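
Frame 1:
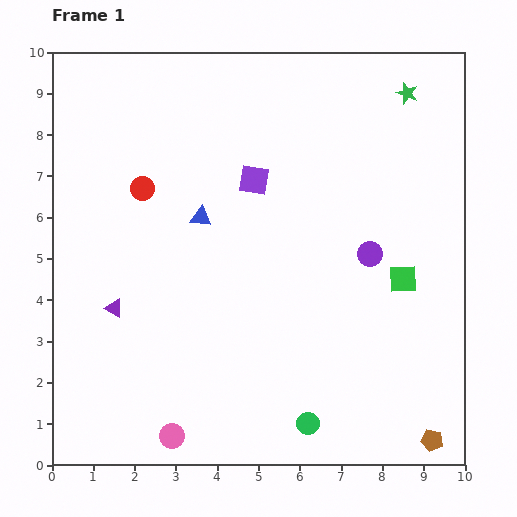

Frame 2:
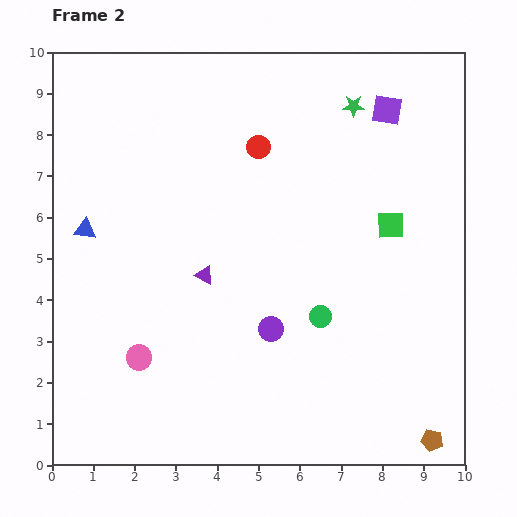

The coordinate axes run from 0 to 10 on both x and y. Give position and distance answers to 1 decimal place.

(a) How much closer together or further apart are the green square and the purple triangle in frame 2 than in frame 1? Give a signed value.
-2.3

Distance in frame 1: 7.0. Distance in frame 2: 4.7.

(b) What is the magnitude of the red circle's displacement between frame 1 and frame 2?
3.0

The red circle moved from (2.2, 6.7) to (5.0, 7.7), a distance of √(2.8² + 1.0²) ≈ 3.0.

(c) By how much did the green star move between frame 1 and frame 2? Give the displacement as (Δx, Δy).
(-1.3, -0.3)

The green star was at (8.6, 9.0) in frame 1 and (7.3, 8.7) in frame 2.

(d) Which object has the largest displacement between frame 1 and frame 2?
the purple square

(moved 3.6; next 3.0)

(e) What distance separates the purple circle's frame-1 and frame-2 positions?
3.0

The purple circle moved from (7.7, 5.1) to (5.3, 3.3), a distance of √(2.4² + 1.8²) ≈ 3.0.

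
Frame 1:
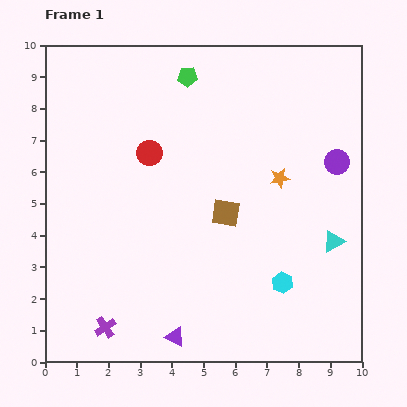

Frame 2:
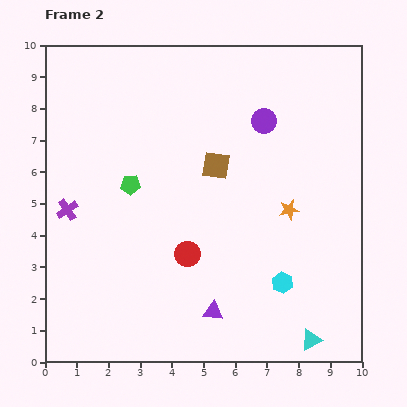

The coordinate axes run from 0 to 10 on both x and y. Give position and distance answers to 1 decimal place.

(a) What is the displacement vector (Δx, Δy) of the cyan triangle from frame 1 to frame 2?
(-0.7, -3.1)

The cyan triangle was at (9.1, 3.8) in frame 1 and (8.4, 0.7) in frame 2.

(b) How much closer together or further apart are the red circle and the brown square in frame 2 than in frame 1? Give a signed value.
-0.2

Distance in frame 1: 3.1. Distance in frame 2: 2.9.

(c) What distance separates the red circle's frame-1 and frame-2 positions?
3.4

The red circle moved from (3.3, 6.6) to (4.5, 3.4), a distance of √(1.2² + 3.2²) ≈ 3.4.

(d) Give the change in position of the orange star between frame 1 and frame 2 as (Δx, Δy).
(0.3, -1.0)

The orange star was at (7.4, 5.8) in frame 1 and (7.7, 4.8) in frame 2.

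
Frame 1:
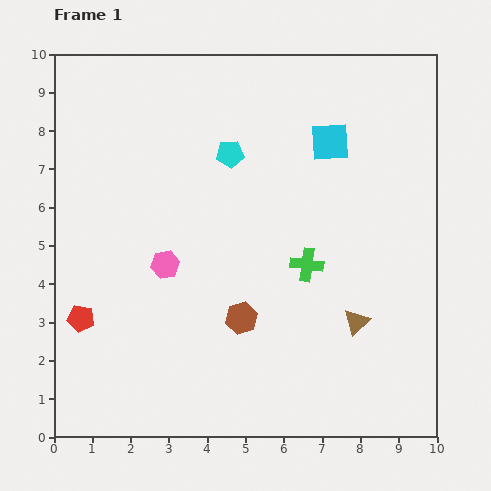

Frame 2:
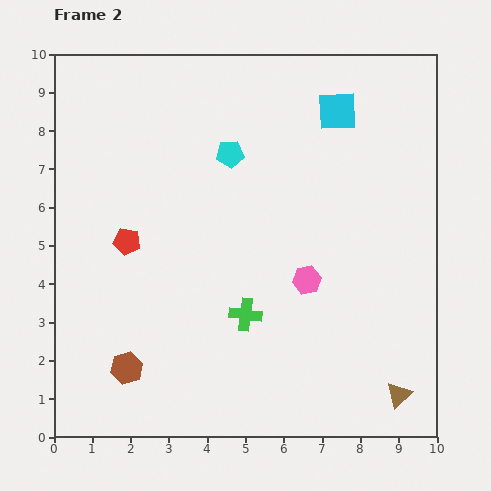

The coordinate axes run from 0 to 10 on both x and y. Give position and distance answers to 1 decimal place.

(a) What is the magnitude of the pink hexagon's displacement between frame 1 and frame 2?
3.7

The pink hexagon moved from (2.9, 4.5) to (6.6, 4.1), a distance of √(3.7² + 0.4²) ≈ 3.7.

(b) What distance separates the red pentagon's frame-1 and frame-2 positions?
2.3

The red pentagon moved from (0.7, 3.1) to (1.9, 5.1), a distance of √(1.2² + 2.0²) ≈ 2.3.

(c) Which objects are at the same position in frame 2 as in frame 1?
the cyan pentagon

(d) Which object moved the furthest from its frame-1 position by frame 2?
the pink hexagon

(moved 3.7; next 3.3)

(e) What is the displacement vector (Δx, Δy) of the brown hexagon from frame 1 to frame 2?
(-3.0, -1.3)

The brown hexagon was at (4.9, 3.1) in frame 1 and (1.9, 1.8) in frame 2.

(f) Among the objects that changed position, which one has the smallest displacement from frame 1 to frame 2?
the cyan square

(moved 0.8)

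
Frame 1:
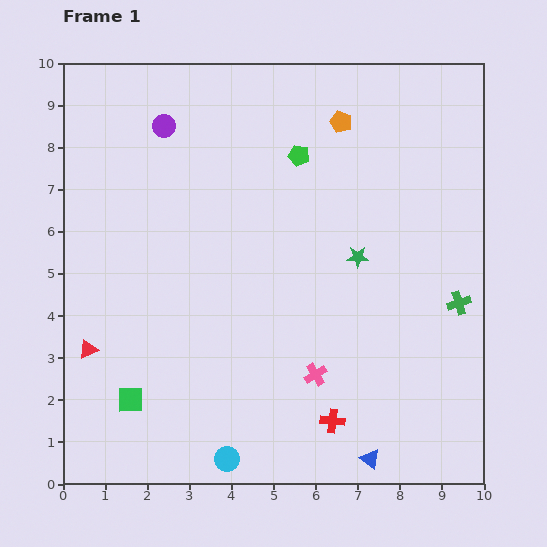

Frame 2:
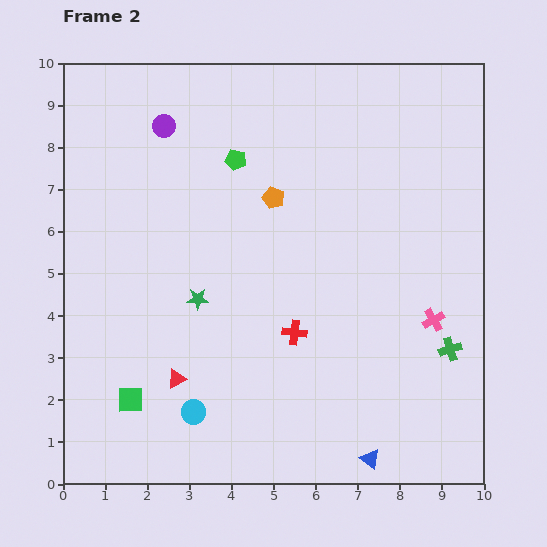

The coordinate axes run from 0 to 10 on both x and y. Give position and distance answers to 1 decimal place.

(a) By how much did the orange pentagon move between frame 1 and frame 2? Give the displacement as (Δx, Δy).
(-1.6, -1.8)

The orange pentagon was at (6.6, 8.6) in frame 1 and (5.0, 6.8) in frame 2.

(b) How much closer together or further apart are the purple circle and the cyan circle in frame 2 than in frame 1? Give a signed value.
-1.2

Distance in frame 1: 8.0. Distance in frame 2: 6.8.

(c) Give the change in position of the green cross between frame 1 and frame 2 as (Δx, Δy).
(-0.2, -1.1)

The green cross was at (9.4, 4.3) in frame 1 and (9.2, 3.2) in frame 2.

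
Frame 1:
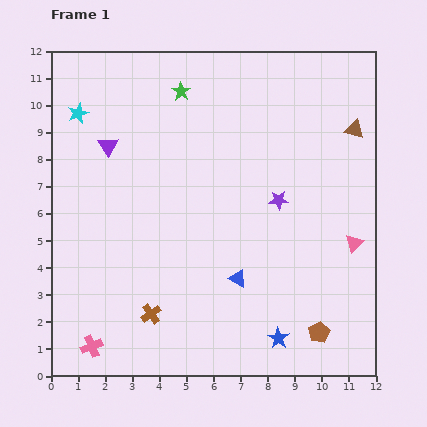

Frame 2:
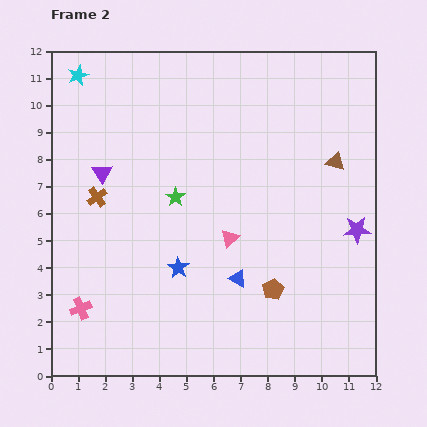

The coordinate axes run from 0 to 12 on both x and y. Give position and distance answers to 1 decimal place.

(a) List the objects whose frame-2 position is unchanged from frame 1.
the blue triangle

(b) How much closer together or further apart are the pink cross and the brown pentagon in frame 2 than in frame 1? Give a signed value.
-1.3

Distance in frame 1: 8.4. Distance in frame 2: 7.1.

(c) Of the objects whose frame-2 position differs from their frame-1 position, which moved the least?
the purple triangle

(moved 1.0)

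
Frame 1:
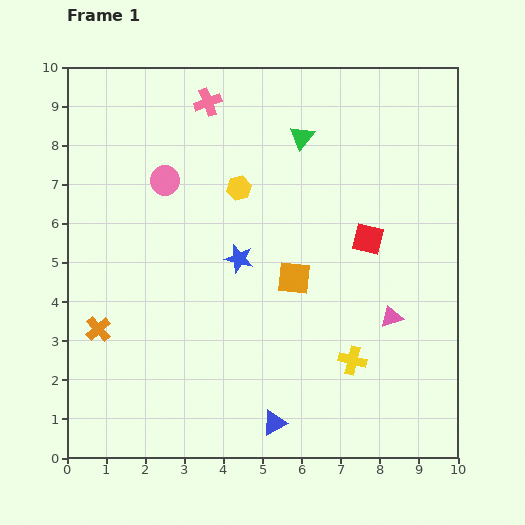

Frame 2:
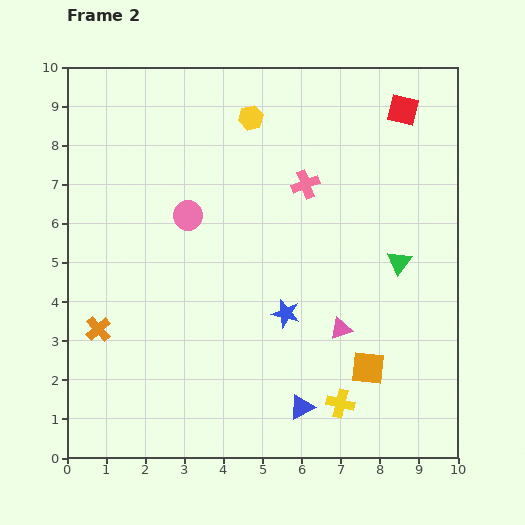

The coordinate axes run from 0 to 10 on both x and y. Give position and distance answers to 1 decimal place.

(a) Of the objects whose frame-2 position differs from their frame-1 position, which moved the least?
the blue triangle

(moved 0.8)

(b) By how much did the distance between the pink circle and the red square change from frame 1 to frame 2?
+0.7

Distance in frame 1: 5.4. Distance in frame 2: 6.1.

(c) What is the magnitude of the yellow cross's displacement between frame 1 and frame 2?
1.1

The yellow cross moved from (7.3, 2.5) to (7.0, 1.4), a distance of √(0.3² + 1.1²) ≈ 1.1.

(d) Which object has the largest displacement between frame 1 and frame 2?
the green triangle

(moved 4.1; next 3.4)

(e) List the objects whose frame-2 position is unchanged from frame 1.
the orange cross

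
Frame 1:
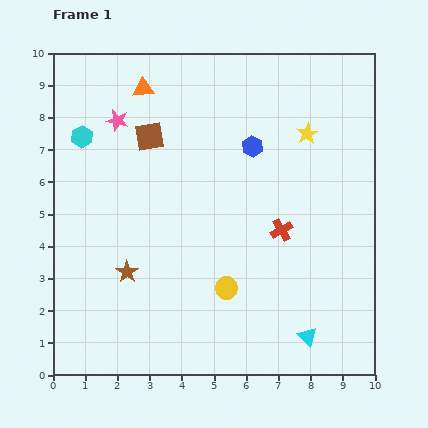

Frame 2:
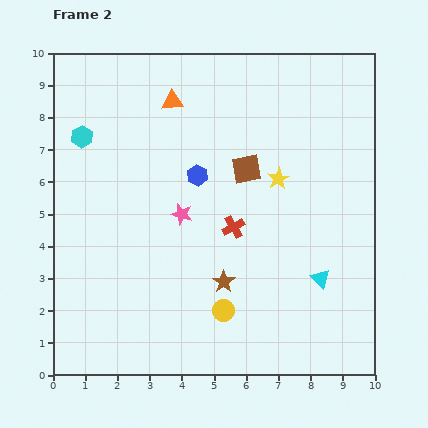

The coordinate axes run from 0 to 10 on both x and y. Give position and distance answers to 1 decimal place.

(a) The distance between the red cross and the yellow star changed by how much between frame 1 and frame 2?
-1.0

Distance in frame 1: 3.1. Distance in frame 2: 2.1.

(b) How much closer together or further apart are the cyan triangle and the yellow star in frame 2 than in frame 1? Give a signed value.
-2.9

Distance in frame 1: 6.3. Distance in frame 2: 3.4.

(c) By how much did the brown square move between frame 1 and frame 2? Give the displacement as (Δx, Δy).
(3.0, -1.0)

The brown square was at (3.0, 7.4) in frame 1 and (6.0, 6.4) in frame 2.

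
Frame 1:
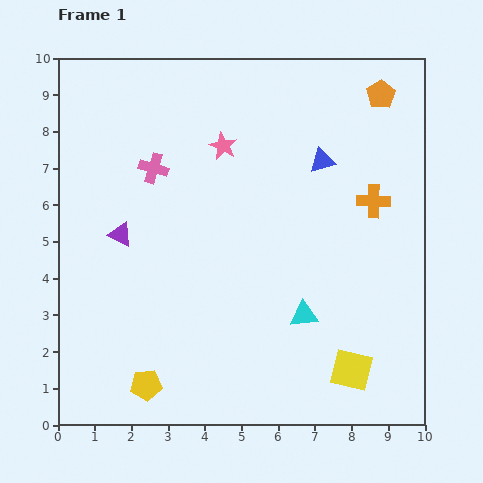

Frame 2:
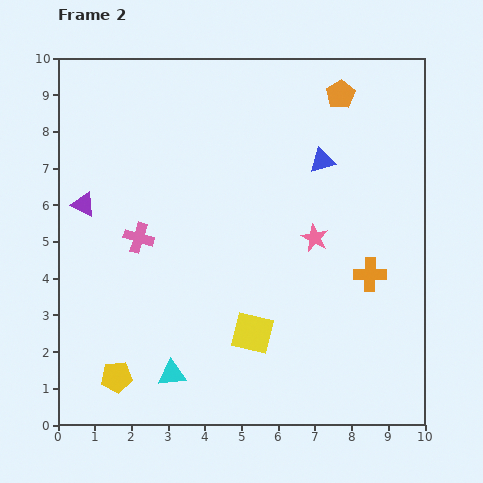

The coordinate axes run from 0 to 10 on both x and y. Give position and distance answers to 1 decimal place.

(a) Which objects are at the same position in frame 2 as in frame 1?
the blue triangle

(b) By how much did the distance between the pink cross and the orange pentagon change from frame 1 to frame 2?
+0.2

Distance in frame 1: 6.5. Distance in frame 2: 6.7.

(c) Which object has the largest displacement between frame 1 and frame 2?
the cyan triangle

(moved 3.9; next 3.5)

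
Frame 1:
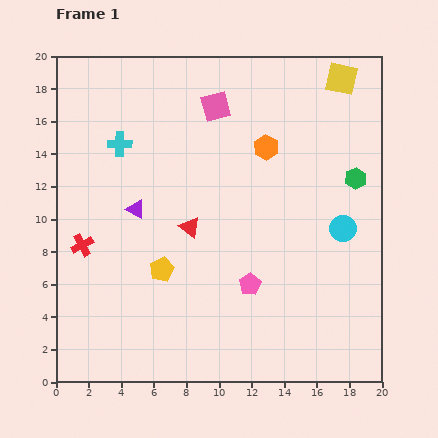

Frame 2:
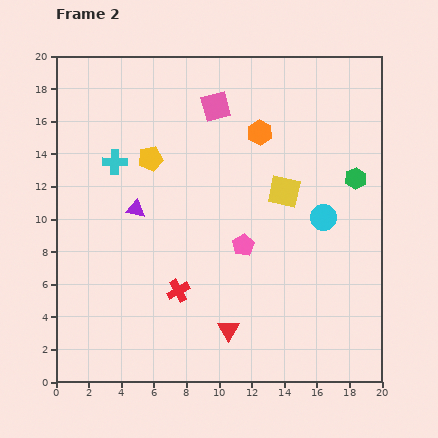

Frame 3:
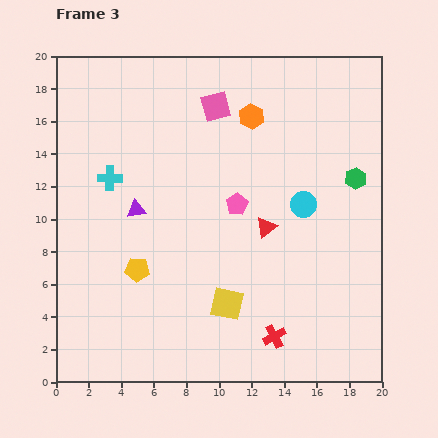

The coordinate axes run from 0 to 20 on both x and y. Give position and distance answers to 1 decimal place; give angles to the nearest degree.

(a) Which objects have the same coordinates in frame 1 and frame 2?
the green hexagon, the purple triangle, the pink square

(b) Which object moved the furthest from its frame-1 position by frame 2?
the yellow square

(moved 7.7; next 6.8)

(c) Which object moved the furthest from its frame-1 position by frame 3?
the yellow square

(moved 15.5; next 13.1)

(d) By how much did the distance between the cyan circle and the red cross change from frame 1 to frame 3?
-7.7

Distance in frame 1: 16.0. Distance in frame 3: 8.3.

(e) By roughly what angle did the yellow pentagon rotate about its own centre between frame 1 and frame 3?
31° clockwise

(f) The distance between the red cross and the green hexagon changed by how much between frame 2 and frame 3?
-2.0

Distance in frame 2: 12.9. Distance in frame 3: 10.9.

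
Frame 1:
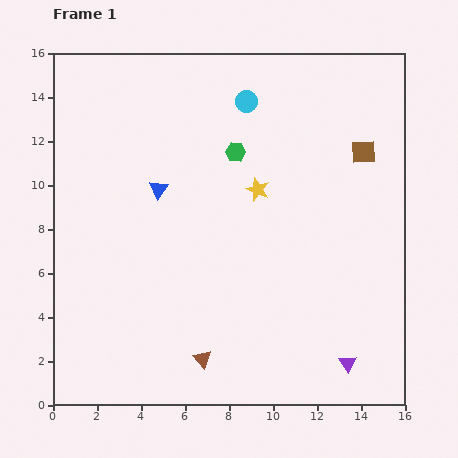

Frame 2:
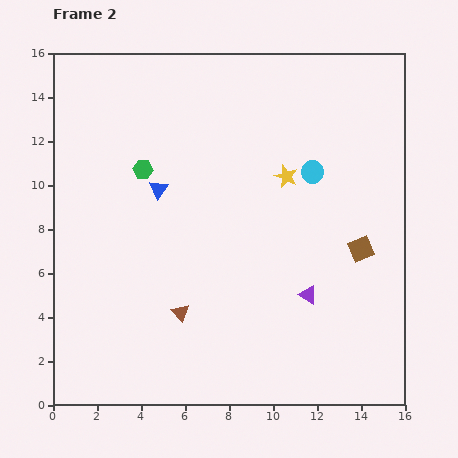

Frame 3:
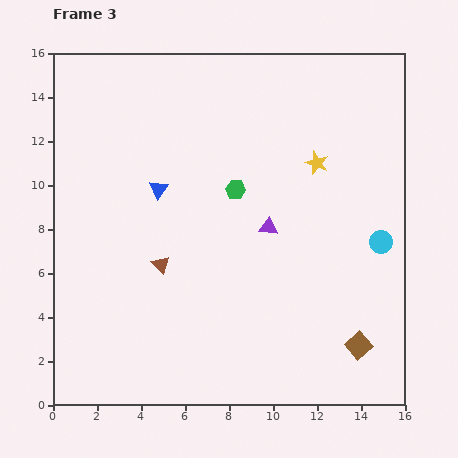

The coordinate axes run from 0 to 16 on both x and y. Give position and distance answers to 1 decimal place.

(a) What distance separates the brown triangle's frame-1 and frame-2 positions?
2.3

The brown triangle moved from (6.8, 2.1) to (5.8, 4.2), a distance of √(1.0² + 2.1²) ≈ 2.3.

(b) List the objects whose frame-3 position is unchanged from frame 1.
the blue triangle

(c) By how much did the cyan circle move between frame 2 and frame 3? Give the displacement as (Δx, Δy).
(3.1, -3.2)

The cyan circle was at (11.8, 10.6) in frame 2 and (14.9, 7.4) in frame 3.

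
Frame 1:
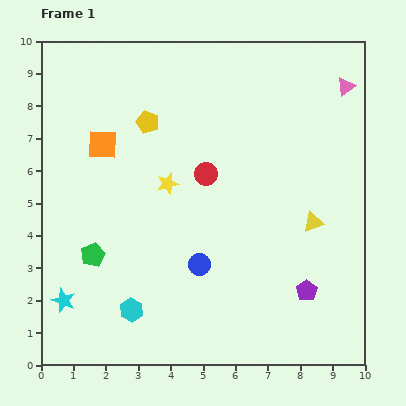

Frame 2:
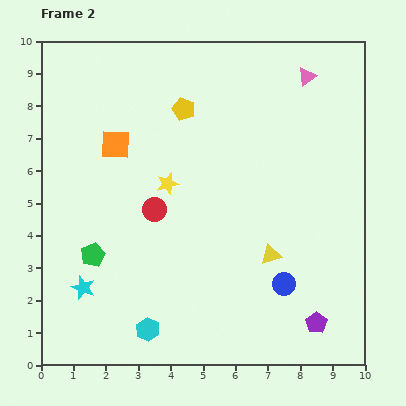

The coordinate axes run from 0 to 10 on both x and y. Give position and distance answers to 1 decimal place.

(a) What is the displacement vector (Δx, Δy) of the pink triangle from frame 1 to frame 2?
(-1.2, 0.3)

The pink triangle was at (9.4, 8.6) in frame 1 and (8.2, 8.9) in frame 2.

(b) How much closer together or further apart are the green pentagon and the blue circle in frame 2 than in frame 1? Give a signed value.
+2.7

Distance in frame 1: 3.3. Distance in frame 2: 6.0.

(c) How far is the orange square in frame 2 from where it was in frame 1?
0.4

The orange square moved from (1.9, 6.8) to (2.3, 6.8), a distance of √(0.4² + 0.0²) ≈ 0.4.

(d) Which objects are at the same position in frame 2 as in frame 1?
the yellow star, the green pentagon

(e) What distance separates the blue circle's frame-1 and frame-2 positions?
2.7

The blue circle moved from (4.9, 3.1) to (7.5, 2.5), a distance of √(2.6² + 0.6²) ≈ 2.7.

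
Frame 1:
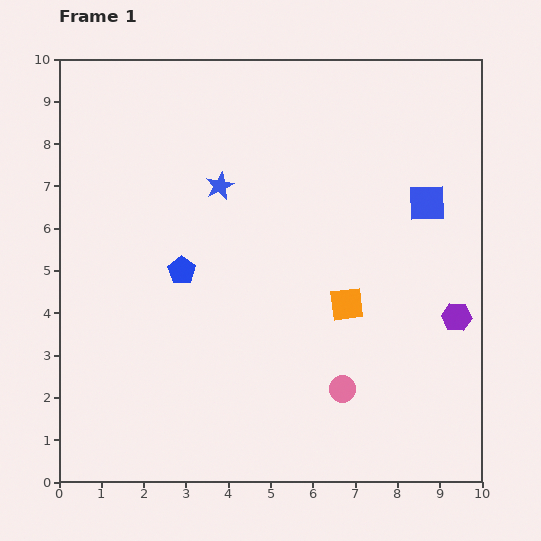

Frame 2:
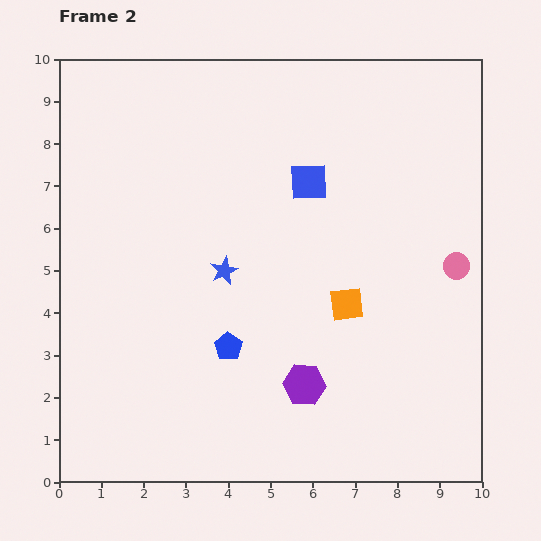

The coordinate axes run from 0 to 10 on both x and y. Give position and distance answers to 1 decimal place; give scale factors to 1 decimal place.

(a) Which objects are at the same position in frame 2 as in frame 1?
the orange square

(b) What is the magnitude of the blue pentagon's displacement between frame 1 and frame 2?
2.1

The blue pentagon moved from (2.9, 5.0) to (4.0, 3.2), a distance of √(1.1² + 1.8²) ≈ 2.1.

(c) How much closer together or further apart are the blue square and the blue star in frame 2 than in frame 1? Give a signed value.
-2.0

Distance in frame 1: 4.9. Distance in frame 2: 2.9.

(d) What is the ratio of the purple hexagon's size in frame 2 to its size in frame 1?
1.4×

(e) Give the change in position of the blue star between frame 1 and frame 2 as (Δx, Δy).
(0.1, -2.0)

The blue star was at (3.8, 7.0) in frame 1 and (3.9, 5.0) in frame 2.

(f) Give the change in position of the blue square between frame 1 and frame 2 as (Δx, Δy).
(-2.8, 0.5)

The blue square was at (8.7, 6.6) in frame 1 and (5.9, 7.1) in frame 2.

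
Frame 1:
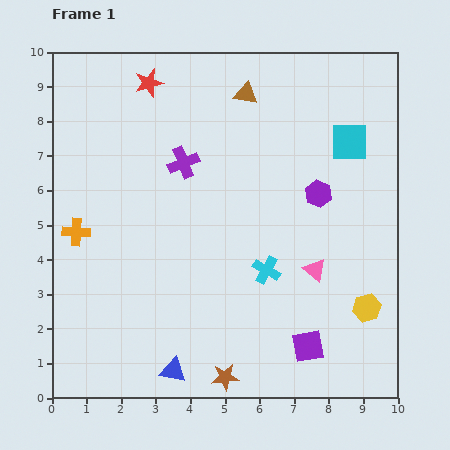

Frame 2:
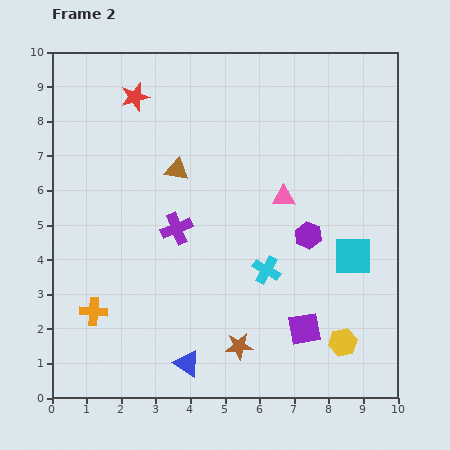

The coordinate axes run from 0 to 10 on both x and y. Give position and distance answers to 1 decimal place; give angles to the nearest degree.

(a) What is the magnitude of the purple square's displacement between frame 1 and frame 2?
0.5

The purple square moved from (7.4, 1.5) to (7.3, 2.0), a distance of √(0.1² + 0.5²) ≈ 0.5.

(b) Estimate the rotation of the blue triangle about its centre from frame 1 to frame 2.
22° clockwise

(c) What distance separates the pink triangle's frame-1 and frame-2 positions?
2.3

The pink triangle moved from (7.6, 3.7) to (6.7, 5.8), a distance of √(0.9² + 2.1²) ≈ 2.3.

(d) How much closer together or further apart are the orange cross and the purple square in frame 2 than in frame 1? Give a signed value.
-1.4

Distance in frame 1: 7.5. Distance in frame 2: 6.1.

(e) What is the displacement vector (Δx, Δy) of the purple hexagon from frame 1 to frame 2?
(-0.3, -1.2)

The purple hexagon was at (7.7, 5.9) in frame 1 and (7.4, 4.7) in frame 2.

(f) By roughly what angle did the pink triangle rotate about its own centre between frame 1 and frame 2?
38° counter-clockwise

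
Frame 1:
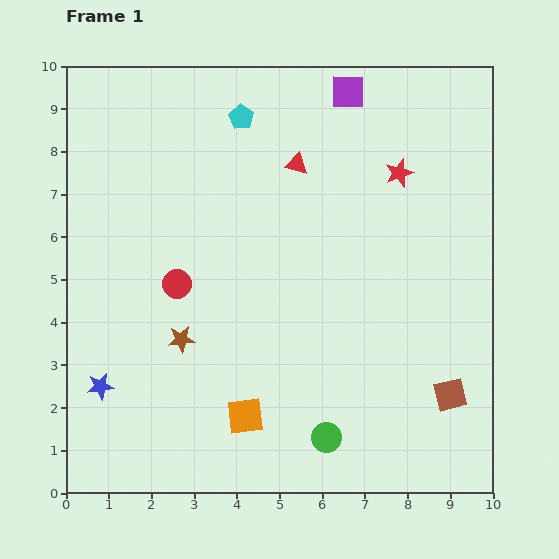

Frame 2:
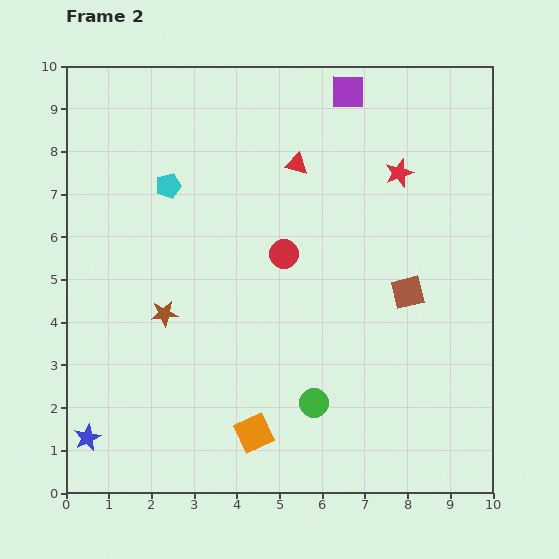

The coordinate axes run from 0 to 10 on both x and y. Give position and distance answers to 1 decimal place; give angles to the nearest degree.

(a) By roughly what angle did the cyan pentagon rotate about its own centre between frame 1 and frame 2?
25° clockwise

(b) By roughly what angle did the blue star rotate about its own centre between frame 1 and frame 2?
18° counter-clockwise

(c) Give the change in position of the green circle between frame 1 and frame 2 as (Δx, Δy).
(-0.3, 0.8)

The green circle was at (6.1, 1.3) in frame 1 and (5.8, 2.1) in frame 2.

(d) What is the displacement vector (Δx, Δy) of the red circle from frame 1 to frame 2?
(2.5, 0.7)

The red circle was at (2.6, 4.9) in frame 1 and (5.1, 5.6) in frame 2.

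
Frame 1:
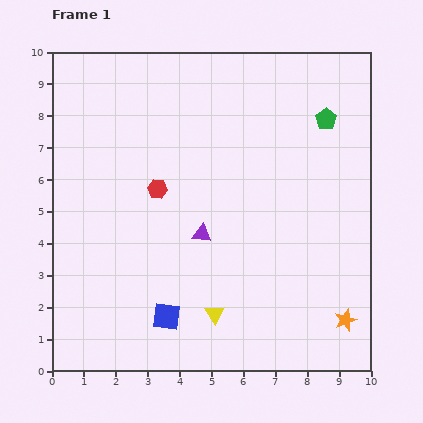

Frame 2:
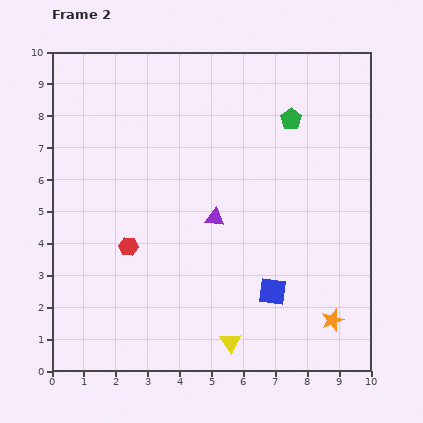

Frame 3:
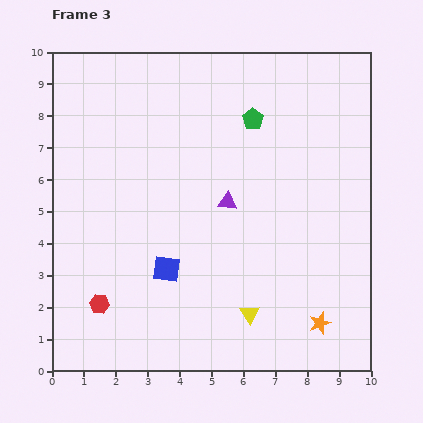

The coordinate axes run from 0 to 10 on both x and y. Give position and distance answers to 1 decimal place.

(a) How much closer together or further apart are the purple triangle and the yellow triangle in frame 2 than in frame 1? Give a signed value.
+1.4

Distance in frame 1: 2.5. Distance in frame 2: 3.9.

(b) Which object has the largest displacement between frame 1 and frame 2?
the blue square

(moved 3.4; next 2.0)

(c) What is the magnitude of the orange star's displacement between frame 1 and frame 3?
0.8

The orange star moved from (9.2, 1.6) to (8.4, 1.5), a distance of √(0.8² + 0.1²) ≈ 0.8.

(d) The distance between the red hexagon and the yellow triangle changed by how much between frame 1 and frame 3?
+0.4

Distance in frame 1: 4.3. Distance in frame 3: 4.7.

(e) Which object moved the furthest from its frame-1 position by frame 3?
the red hexagon

(moved 4.0; next 2.3)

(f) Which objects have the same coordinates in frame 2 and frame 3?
none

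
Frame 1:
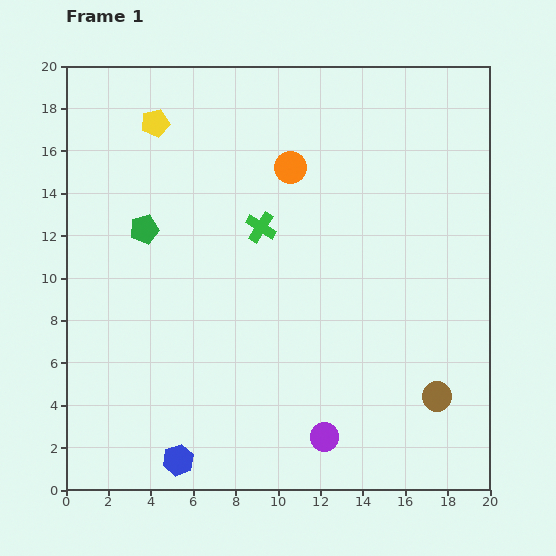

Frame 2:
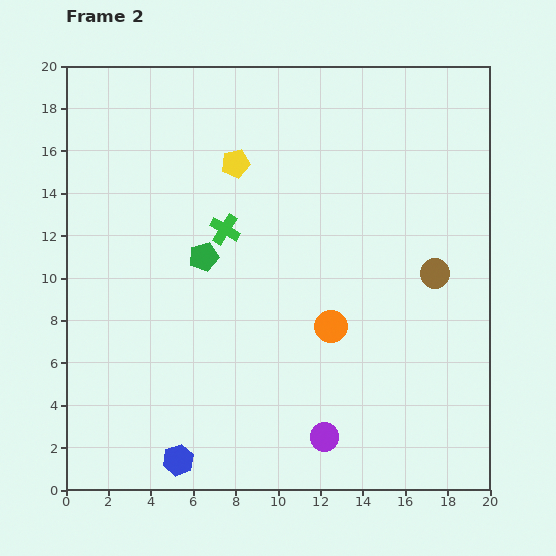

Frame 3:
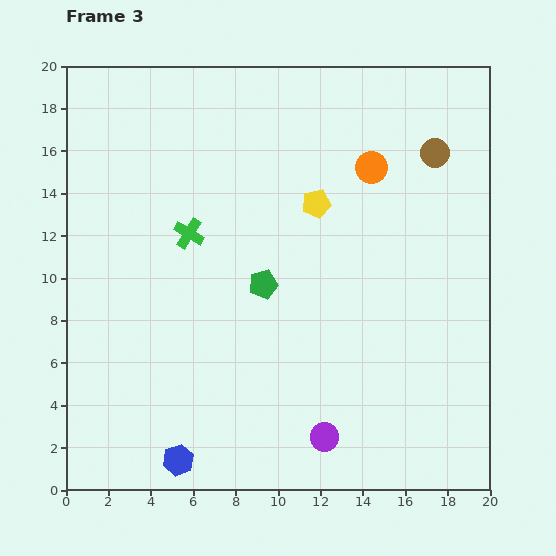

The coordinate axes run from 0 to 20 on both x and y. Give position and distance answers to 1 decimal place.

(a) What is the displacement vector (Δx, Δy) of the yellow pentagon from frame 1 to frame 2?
(3.8, -1.9)

The yellow pentagon was at (4.2, 17.3) in frame 1 and (8.0, 15.4) in frame 2.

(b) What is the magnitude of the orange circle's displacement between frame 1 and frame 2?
7.7

The orange circle moved from (10.6, 15.2) to (12.5, 7.7), a distance of √(1.9² + 7.5²) ≈ 7.7.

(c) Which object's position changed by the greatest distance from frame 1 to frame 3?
the brown circle

(moved 11.5; next 8.5)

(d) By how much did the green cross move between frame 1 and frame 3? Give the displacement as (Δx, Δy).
(-3.4, -0.3)

The green cross was at (9.2, 12.4) in frame 1 and (5.8, 12.1) in frame 3.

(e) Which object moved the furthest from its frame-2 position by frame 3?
the orange circle

(moved 7.7; next 5.7)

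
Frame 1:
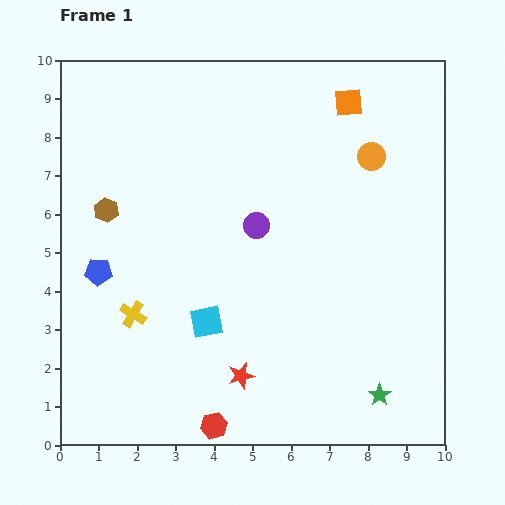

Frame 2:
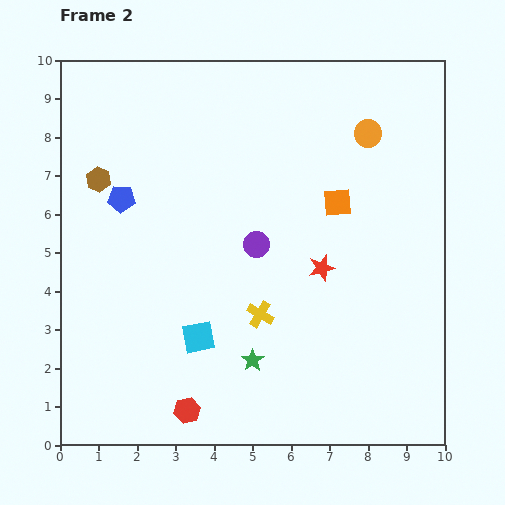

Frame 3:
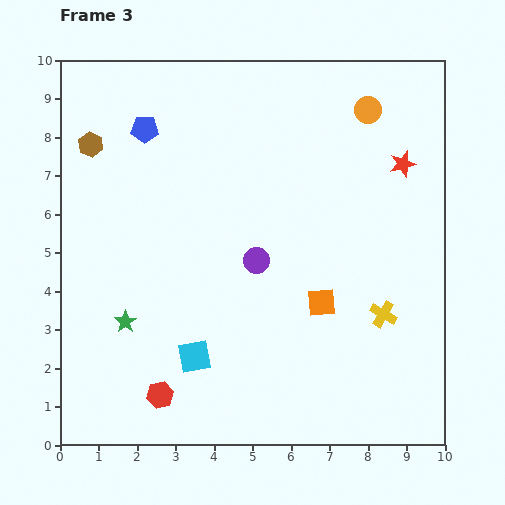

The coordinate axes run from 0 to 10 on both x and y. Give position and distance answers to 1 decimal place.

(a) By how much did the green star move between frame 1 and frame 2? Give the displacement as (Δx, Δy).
(-3.3, 0.9)

The green star was at (8.3, 1.3) in frame 1 and (5.0, 2.2) in frame 2.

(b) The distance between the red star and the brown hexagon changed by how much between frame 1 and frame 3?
+2.6

Distance in frame 1: 5.5. Distance in frame 3: 8.1.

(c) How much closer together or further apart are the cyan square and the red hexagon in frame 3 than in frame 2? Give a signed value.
-0.6

Distance in frame 2: 1.9. Distance in frame 3: 1.3.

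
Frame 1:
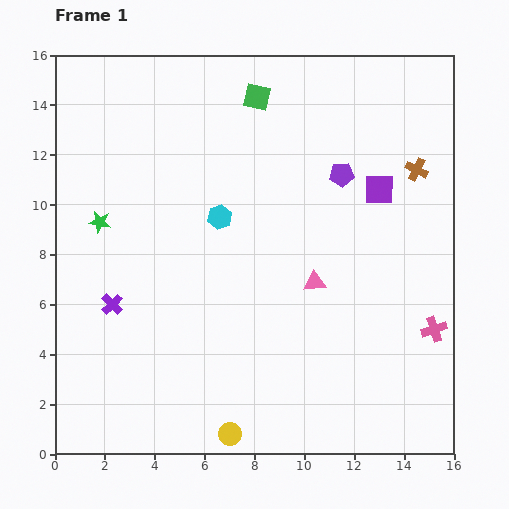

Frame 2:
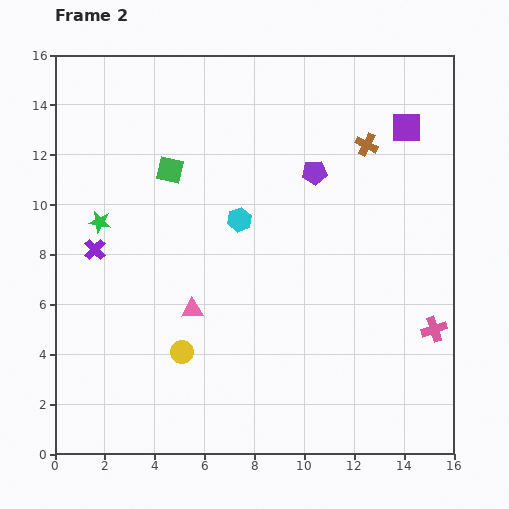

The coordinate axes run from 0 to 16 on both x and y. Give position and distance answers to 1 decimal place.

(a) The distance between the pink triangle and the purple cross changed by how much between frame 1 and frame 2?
-3.5

Distance in frame 1: 8.1. Distance in frame 2: 4.6.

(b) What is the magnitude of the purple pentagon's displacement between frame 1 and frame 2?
1.1

The purple pentagon moved from (11.5, 11.2) to (10.4, 11.3), a distance of √(1.1² + 0.1²) ≈ 1.1.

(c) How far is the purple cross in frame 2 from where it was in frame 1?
2.3

The purple cross moved from (2.3, 6.0) to (1.6, 8.2), a distance of √(0.7² + 2.2²) ≈ 2.3.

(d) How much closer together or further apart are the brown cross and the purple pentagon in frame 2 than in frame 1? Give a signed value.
-0.6

Distance in frame 1: 3.0. Distance in frame 2: 2.4.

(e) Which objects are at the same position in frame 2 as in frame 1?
the green star, the pink cross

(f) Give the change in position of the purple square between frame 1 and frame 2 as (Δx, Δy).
(1.1, 2.5)

The purple square was at (13.0, 10.6) in frame 1 and (14.1, 13.1) in frame 2.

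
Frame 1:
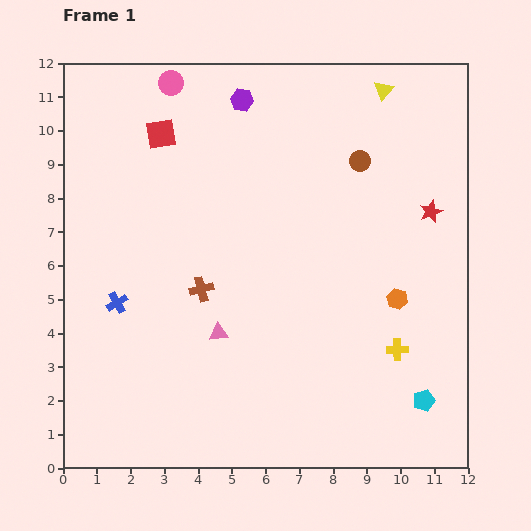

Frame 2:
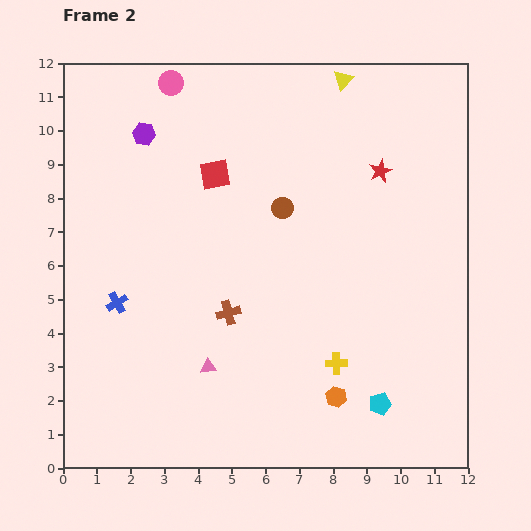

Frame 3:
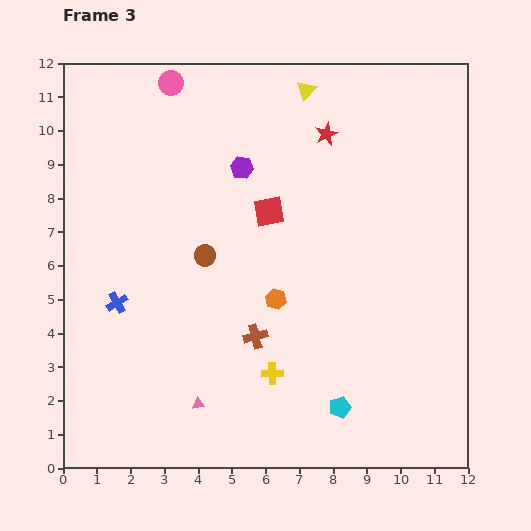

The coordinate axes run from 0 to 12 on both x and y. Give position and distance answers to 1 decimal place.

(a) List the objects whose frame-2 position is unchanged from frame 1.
the pink circle, the blue cross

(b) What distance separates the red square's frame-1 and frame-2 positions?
2.0

The red square moved from (2.9, 9.9) to (4.5, 8.7), a distance of √(1.6² + 1.2²) ≈ 2.0.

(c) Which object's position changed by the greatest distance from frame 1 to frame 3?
the brown circle

(moved 5.4; next 3.9)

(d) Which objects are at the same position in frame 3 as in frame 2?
the pink circle, the blue cross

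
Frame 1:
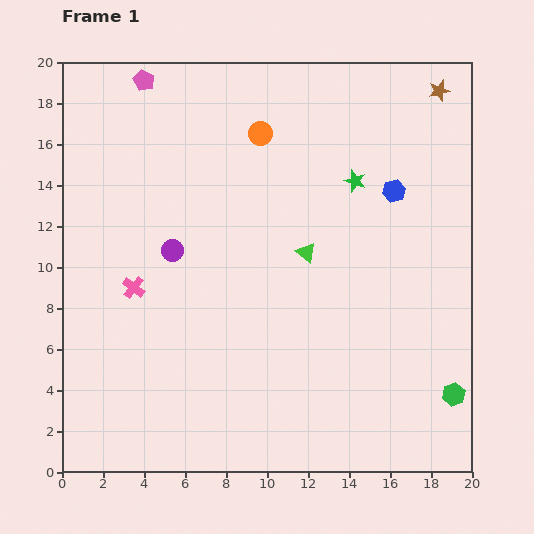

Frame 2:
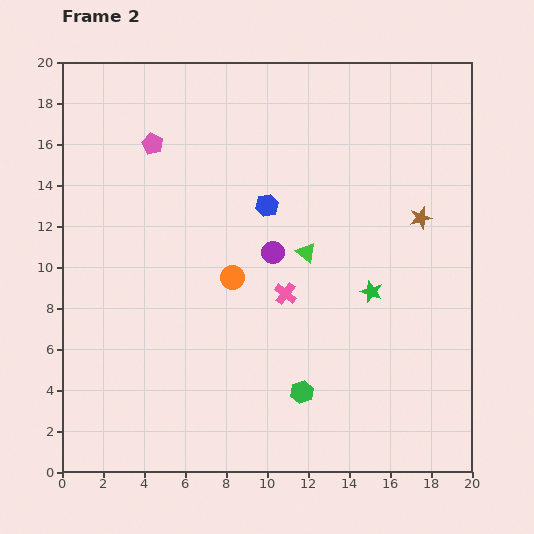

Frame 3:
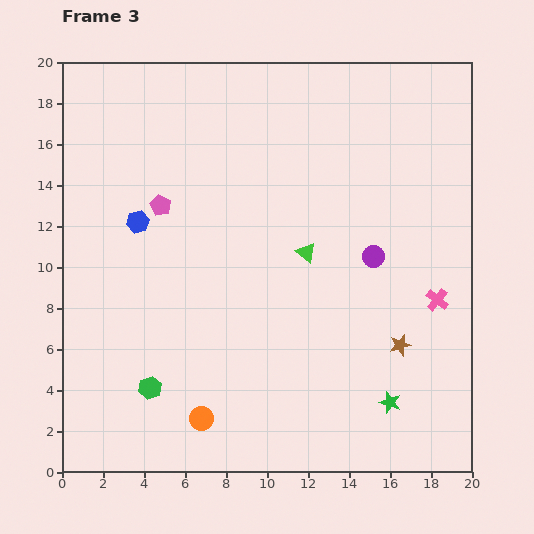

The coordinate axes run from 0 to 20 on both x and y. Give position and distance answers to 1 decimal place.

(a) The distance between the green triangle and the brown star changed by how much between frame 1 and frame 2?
-4.3

Distance in frame 1: 10.2. Distance in frame 2: 5.9.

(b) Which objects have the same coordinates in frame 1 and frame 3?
the green triangle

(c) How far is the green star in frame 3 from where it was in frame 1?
10.9

The green star moved from (14.3, 14.2) to (16.0, 3.4), a distance of √(1.7² + 10.8²) ≈ 10.9.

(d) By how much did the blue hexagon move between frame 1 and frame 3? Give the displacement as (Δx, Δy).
(-12.5, -1.5)

The blue hexagon was at (16.2, 13.7) in frame 1 and (3.7, 12.2) in frame 3.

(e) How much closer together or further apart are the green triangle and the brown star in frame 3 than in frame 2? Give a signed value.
+0.5

Distance in frame 2: 5.9. Distance in frame 3: 6.4.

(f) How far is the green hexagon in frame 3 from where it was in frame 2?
7.4

The green hexagon moved from (11.7, 3.9) to (4.3, 4.1), a distance of √(7.4² + 0.2²) ≈ 7.4.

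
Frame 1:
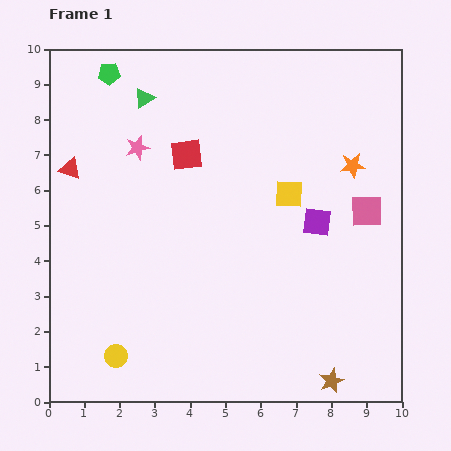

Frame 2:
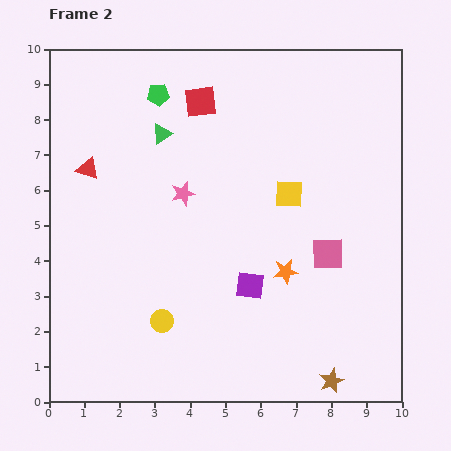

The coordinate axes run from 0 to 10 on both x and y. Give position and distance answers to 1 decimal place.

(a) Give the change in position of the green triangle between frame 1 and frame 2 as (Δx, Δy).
(0.5, -1.0)

The green triangle was at (2.7, 8.6) in frame 1 and (3.2, 7.6) in frame 2.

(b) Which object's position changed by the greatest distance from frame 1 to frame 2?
the orange star

(moved 3.6; next 2.6)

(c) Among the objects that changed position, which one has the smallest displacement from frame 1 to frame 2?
the red triangle

(moved 0.5)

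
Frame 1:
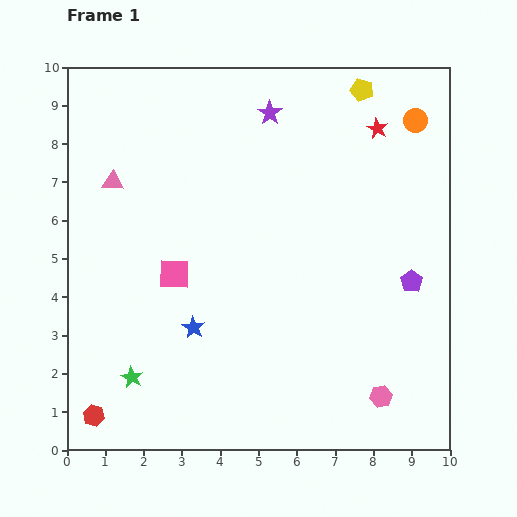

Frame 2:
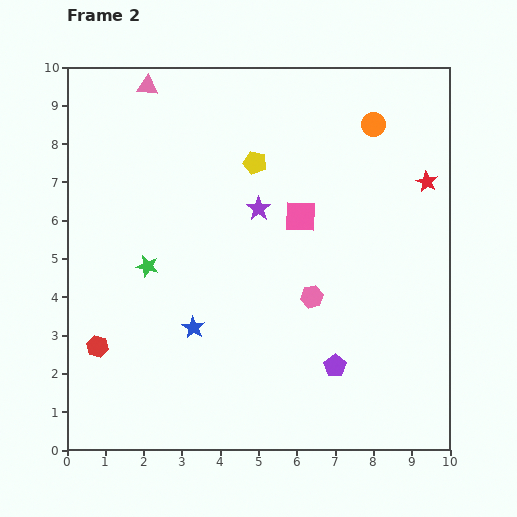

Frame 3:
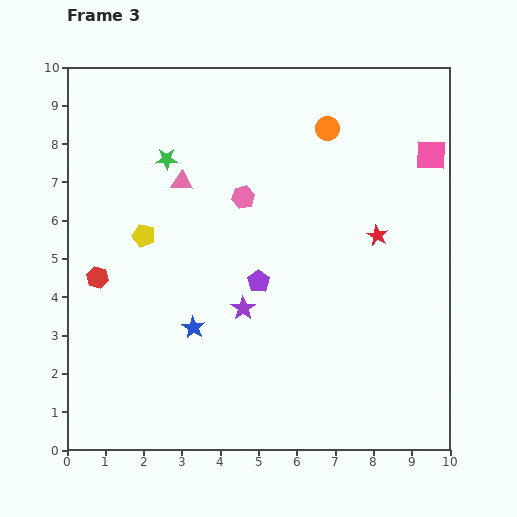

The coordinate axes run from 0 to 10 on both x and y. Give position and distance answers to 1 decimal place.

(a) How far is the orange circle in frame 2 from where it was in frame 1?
1.1

The orange circle moved from (9.1, 8.6) to (8.0, 8.5), a distance of √(1.1² + 0.1²) ≈ 1.1.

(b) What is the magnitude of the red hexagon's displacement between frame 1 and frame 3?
3.6

The red hexagon moved from (0.7, 0.9) to (0.8, 4.5), a distance of √(0.1² + 3.6²) ≈ 3.6.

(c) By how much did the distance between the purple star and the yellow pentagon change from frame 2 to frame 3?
+2.0

Distance in frame 2: 1.2. Distance in frame 3: 3.2.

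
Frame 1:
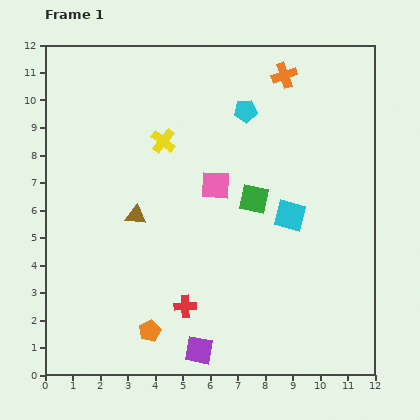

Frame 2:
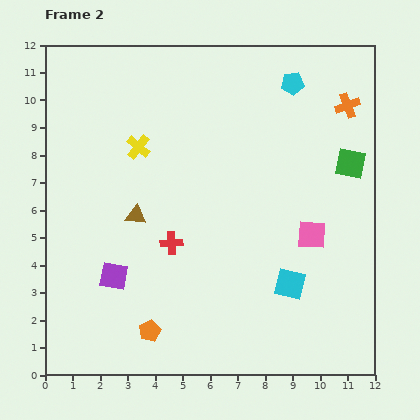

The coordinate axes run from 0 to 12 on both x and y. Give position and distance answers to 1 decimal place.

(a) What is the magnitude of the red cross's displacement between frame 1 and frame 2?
2.4

The red cross moved from (5.1, 2.5) to (4.6, 4.8), a distance of √(0.5² + 2.3²) ≈ 2.4.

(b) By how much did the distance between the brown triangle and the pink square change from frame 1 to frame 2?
+3.3

Distance in frame 1: 3.1. Distance in frame 2: 6.4.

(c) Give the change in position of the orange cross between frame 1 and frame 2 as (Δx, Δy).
(2.3, -1.1)

The orange cross was at (8.7, 10.9) in frame 1 and (11.0, 9.8) in frame 2.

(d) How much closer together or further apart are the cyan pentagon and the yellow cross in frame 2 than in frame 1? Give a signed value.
+2.9

Distance in frame 1: 3.2. Distance in frame 2: 6.1.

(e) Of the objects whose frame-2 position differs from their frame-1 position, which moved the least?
the yellow cross

(moved 0.9)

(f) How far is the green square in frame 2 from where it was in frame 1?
3.7

The green square moved from (7.6, 6.4) to (11.1, 7.7), a distance of √(3.5² + 1.3²) ≈ 3.7.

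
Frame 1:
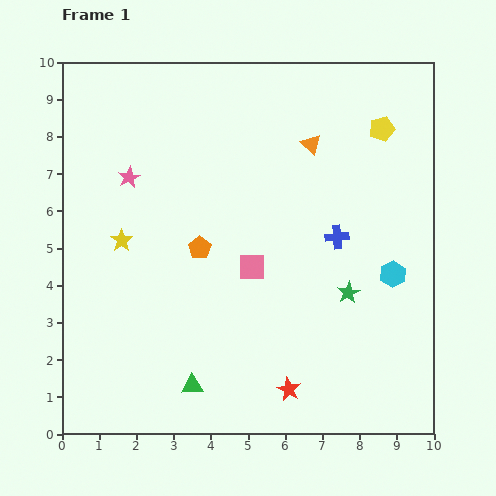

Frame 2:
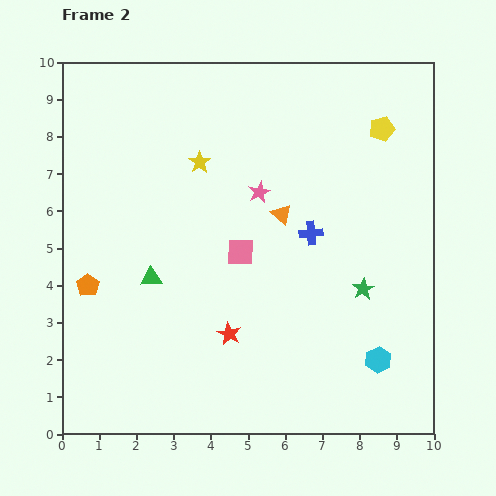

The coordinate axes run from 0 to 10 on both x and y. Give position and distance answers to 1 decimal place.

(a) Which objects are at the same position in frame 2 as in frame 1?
the yellow pentagon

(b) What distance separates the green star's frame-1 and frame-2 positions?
0.4

The green star moved from (7.7, 3.8) to (8.1, 3.9), a distance of √(0.4² + 0.1²) ≈ 0.4.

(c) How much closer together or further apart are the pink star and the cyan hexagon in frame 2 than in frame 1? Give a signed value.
-2.1

Distance in frame 1: 7.6. Distance in frame 2: 5.5.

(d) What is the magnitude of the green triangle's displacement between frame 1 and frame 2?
3.1

The green triangle moved from (3.5, 1.3) to (2.4, 4.2), a distance of √(1.1² + 2.9²) ≈ 3.1.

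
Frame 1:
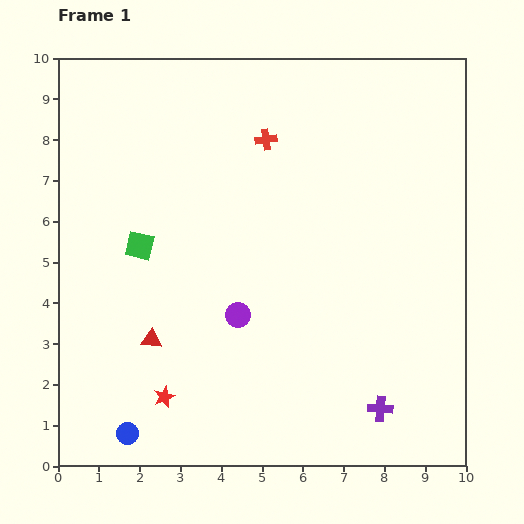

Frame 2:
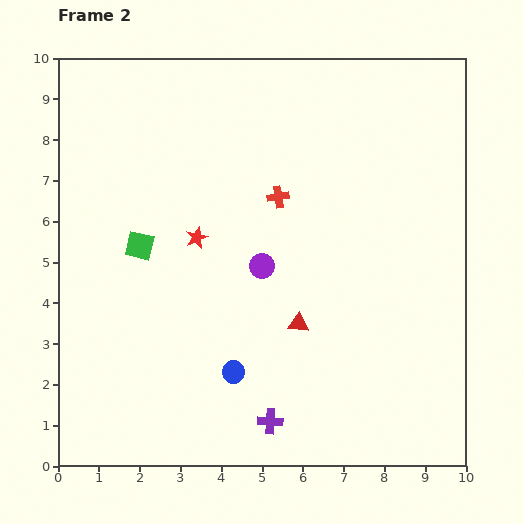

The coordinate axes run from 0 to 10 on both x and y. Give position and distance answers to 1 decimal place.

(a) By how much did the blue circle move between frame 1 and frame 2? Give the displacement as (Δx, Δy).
(2.6, 1.5)

The blue circle was at (1.7, 0.8) in frame 1 and (4.3, 2.3) in frame 2.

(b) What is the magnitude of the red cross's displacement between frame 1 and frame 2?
1.4

The red cross moved from (5.1, 8.0) to (5.4, 6.6), a distance of √(0.3² + 1.4²) ≈ 1.4.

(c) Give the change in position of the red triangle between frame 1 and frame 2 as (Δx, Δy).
(3.6, 0.4)

The red triangle was at (2.3, 3.1) in frame 1 and (5.9, 3.5) in frame 2.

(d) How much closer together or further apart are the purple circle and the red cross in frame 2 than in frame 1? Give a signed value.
-2.7

Distance in frame 1: 4.4. Distance in frame 2: 1.7.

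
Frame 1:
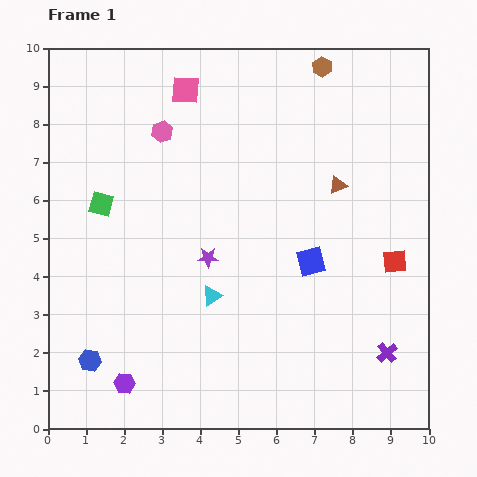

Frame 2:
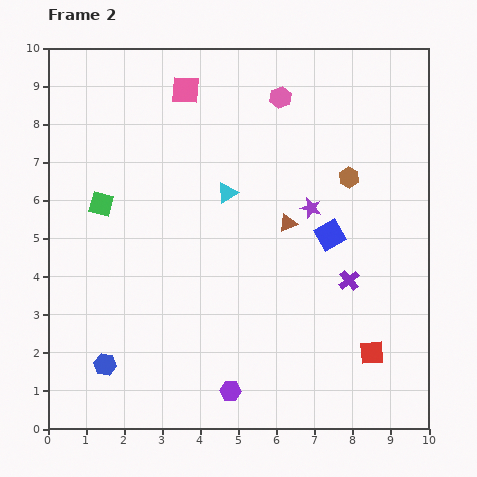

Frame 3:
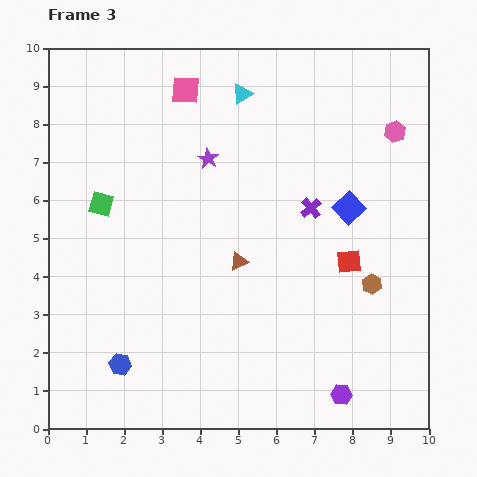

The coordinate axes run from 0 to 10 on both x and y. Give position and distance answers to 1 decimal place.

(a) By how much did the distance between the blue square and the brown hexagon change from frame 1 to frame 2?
-3.5

Distance in frame 1: 5.1. Distance in frame 2: 1.6.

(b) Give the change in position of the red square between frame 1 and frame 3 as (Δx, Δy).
(-1.2, 0.0)

The red square was at (9.1, 4.4) in frame 1 and (7.9, 4.4) in frame 3.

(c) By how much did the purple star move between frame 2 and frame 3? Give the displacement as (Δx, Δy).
(-2.7, 1.3)

The purple star was at (6.9, 5.8) in frame 2 and (4.2, 7.1) in frame 3.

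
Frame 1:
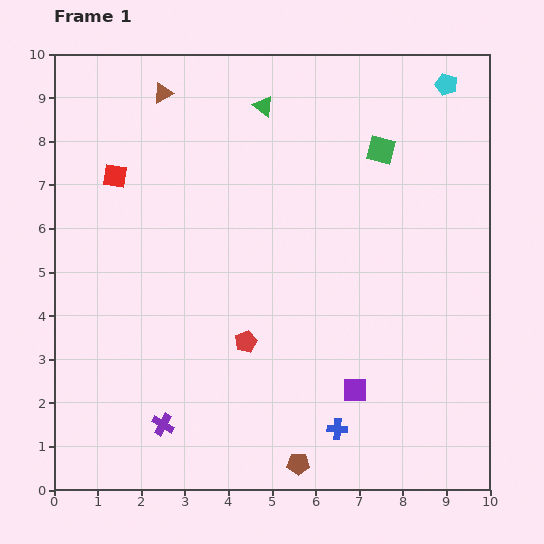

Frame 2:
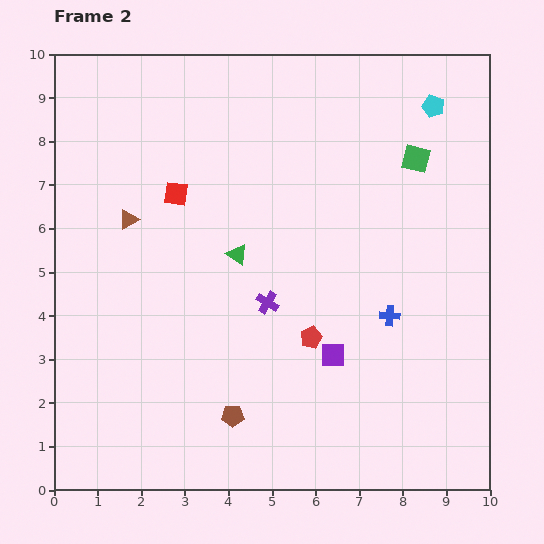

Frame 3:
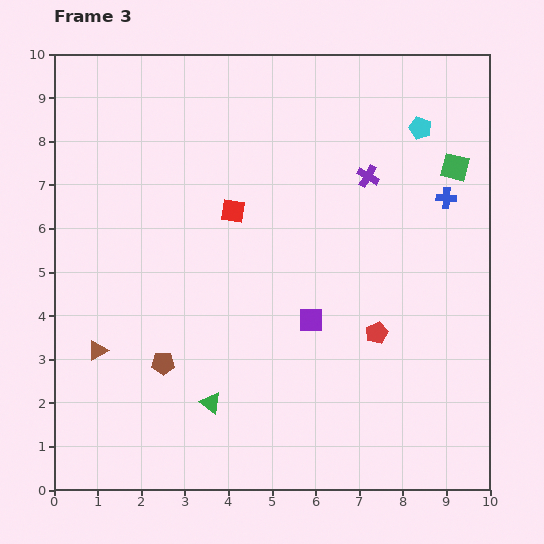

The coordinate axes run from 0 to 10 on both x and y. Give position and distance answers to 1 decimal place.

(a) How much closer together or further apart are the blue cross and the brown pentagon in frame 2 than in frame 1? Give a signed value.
+3.1

Distance in frame 1: 1.2. Distance in frame 2: 4.3.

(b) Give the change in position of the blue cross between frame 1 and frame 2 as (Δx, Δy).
(1.2, 2.6)

The blue cross was at (6.5, 1.4) in frame 1 and (7.7, 4.0) in frame 2.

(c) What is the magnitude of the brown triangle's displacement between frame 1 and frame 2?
3.0

The brown triangle moved from (2.5, 9.1) to (1.7, 6.2), a distance of √(0.8² + 2.9²) ≈ 3.0.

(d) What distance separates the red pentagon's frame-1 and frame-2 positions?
1.5

The red pentagon moved from (4.4, 3.4) to (5.9, 3.5), a distance of √(1.5² + 0.1²) ≈ 1.5.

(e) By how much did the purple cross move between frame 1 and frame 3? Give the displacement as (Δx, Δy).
(4.7, 5.7)

The purple cross was at (2.5, 1.5) in frame 1 and (7.2, 7.2) in frame 3.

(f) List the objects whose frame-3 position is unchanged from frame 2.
none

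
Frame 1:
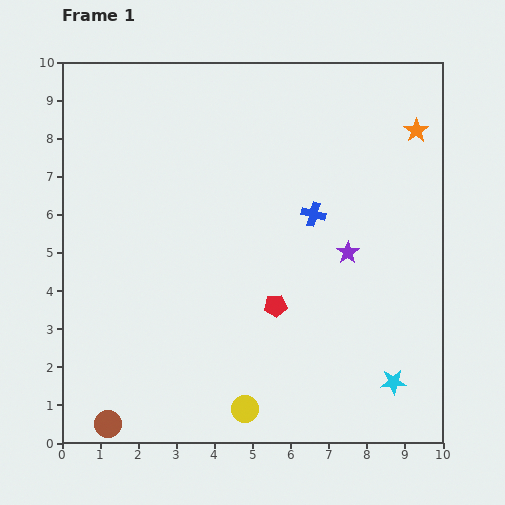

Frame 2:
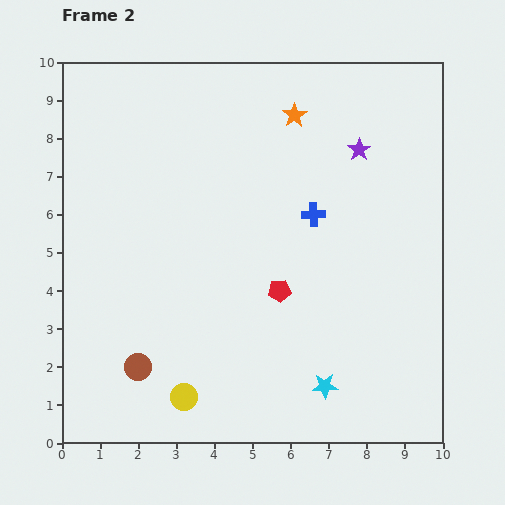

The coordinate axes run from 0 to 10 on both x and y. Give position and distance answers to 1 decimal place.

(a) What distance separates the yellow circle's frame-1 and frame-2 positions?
1.6

The yellow circle moved from (4.8, 0.9) to (3.2, 1.2), a distance of √(1.6² + 0.3²) ≈ 1.6.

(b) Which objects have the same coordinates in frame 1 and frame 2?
the blue cross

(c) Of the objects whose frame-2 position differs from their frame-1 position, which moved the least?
the red pentagon

(moved 0.4)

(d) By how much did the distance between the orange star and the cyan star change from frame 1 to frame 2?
+0.5

Distance in frame 1: 6.6. Distance in frame 2: 7.1.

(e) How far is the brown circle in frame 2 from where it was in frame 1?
1.7

The brown circle moved from (1.2, 0.5) to (2.0, 2.0), a distance of √(0.8² + 1.5²) ≈ 1.7.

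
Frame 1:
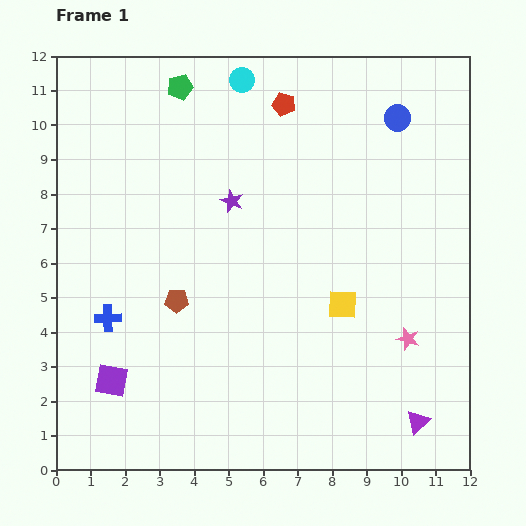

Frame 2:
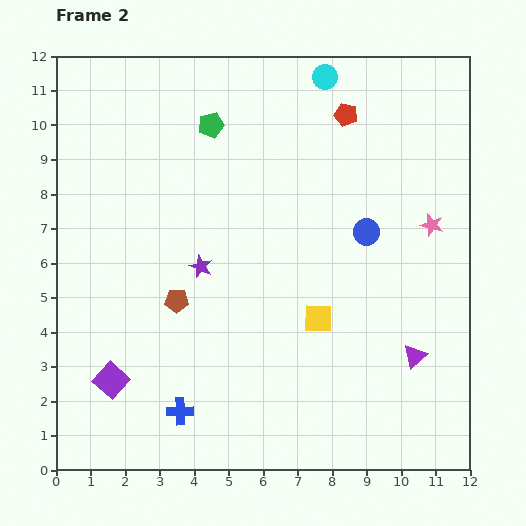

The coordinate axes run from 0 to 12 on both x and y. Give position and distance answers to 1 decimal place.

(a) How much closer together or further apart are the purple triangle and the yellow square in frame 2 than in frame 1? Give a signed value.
-1.0

Distance in frame 1: 4.0. Distance in frame 2: 3.0.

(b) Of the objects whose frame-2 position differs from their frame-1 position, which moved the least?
the yellow square

(moved 0.8)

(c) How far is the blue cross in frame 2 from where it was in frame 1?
3.4

The blue cross moved from (1.5, 4.4) to (3.6, 1.7), a distance of √(2.1² + 2.7²) ≈ 3.4.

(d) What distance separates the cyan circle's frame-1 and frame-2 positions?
2.4

The cyan circle moved from (5.4, 11.3) to (7.8, 11.4), a distance of √(2.4² + 0.1²) ≈ 2.4.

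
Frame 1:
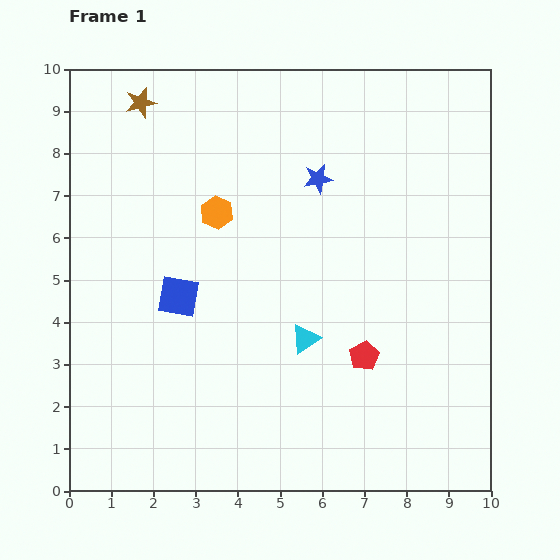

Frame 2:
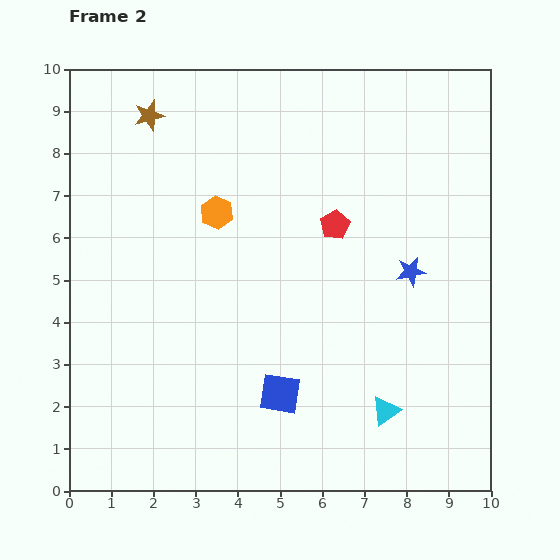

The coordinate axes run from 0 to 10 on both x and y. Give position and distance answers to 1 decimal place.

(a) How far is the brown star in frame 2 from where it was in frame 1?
0.4

The brown star moved from (1.7, 9.2) to (1.9, 8.9), a distance of √(0.2² + 0.3²) ≈ 0.4.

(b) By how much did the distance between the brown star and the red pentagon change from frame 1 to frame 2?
-2.9

Distance in frame 1: 8.0. Distance in frame 2: 5.1.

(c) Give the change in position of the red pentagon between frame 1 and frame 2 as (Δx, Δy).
(-0.7, 3.1)

The red pentagon was at (7.0, 3.2) in frame 1 and (6.3, 6.3) in frame 2.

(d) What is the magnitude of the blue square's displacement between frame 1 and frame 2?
3.3

The blue square moved from (2.6, 4.6) to (5.0, 2.3), a distance of √(2.4² + 2.3²) ≈ 3.3.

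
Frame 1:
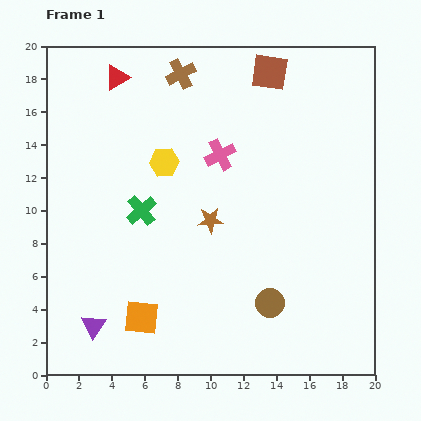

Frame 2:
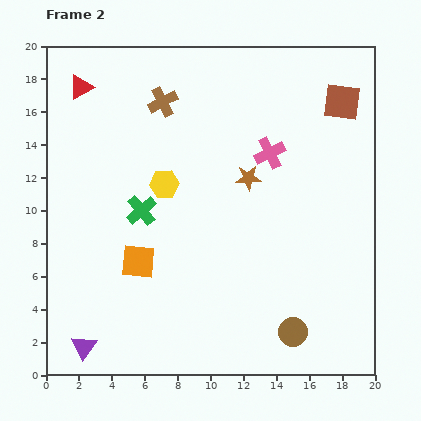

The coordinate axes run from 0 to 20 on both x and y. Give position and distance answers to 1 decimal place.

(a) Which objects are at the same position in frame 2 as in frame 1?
the green cross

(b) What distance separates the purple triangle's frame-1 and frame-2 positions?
1.4

The purple triangle moved from (2.9, 3.0) to (2.3, 1.7), a distance of √(0.6² + 1.3²) ≈ 1.4.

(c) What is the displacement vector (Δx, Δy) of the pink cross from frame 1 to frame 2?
(3.0, 0.1)

The pink cross was at (10.6, 13.4) in frame 1 and (13.6, 13.5) in frame 2.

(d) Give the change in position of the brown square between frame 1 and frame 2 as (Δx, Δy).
(4.4, -1.8)

The brown square was at (13.6, 18.4) in frame 1 and (18.0, 16.6) in frame 2.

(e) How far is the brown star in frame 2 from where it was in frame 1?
3.5

The brown star moved from (10.0, 9.4) to (12.3, 12.0), a distance of √(2.3² + 2.6²) ≈ 3.5.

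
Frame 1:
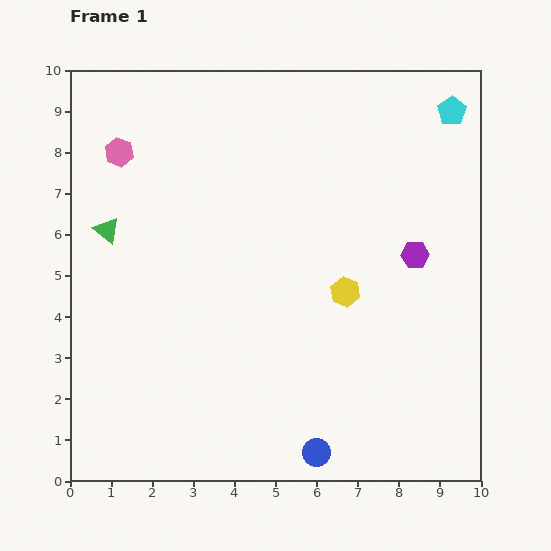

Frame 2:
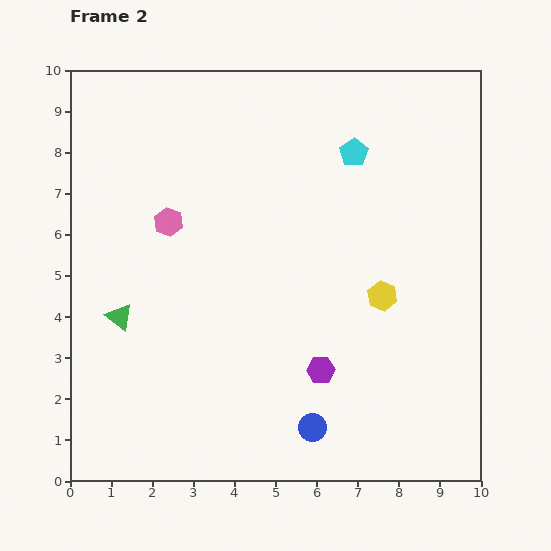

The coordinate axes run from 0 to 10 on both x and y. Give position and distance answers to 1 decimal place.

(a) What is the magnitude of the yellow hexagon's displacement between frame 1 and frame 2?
0.9

The yellow hexagon moved from (6.7, 4.6) to (7.6, 4.5), a distance of √(0.9² + 0.1²) ≈ 0.9.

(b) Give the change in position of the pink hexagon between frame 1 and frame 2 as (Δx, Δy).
(1.2, -1.7)

The pink hexagon was at (1.2, 8.0) in frame 1 and (2.4, 6.3) in frame 2.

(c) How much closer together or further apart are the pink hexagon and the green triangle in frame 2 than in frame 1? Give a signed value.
+0.7

Distance in frame 1: 1.9. Distance in frame 2: 2.6.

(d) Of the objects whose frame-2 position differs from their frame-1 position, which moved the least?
the blue circle

(moved 0.6)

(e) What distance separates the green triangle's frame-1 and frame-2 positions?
2.1

The green triangle moved from (0.9, 6.1) to (1.2, 4.0), a distance of √(0.3² + 2.1²) ≈ 2.1.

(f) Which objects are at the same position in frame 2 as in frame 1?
none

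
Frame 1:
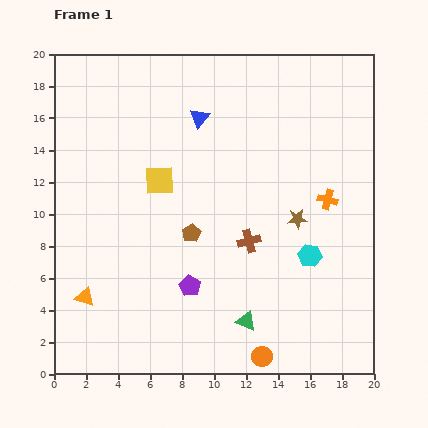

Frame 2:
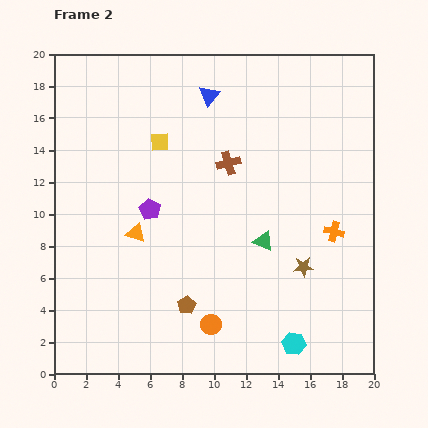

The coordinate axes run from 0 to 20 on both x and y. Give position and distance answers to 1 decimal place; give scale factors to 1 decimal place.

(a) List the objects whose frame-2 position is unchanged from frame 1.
none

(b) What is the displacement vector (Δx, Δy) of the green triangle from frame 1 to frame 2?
(1.1, 5.0)

The green triangle was at (12.0, 3.3) in frame 1 and (13.1, 8.3) in frame 2.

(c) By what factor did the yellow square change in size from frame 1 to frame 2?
0.6×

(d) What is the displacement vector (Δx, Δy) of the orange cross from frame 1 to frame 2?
(0.4, -2.0)

The orange cross was at (17.1, 10.9) in frame 1 and (17.5, 8.9) in frame 2.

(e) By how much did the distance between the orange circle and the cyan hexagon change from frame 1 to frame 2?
-1.7

Distance in frame 1: 7.0. Distance in frame 2: 5.3.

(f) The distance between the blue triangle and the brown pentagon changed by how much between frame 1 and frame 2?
+6.0

Distance in frame 1: 7.2. Distance in frame 2: 13.2.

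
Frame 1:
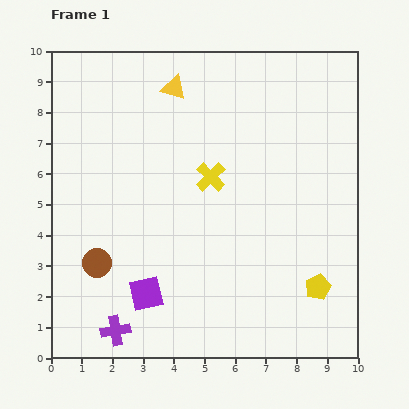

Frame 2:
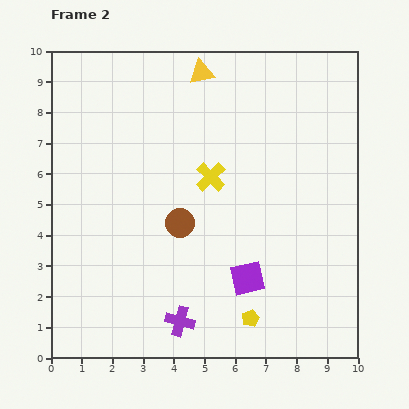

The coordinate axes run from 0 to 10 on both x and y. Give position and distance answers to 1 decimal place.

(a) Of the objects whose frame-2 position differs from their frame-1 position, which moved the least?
the yellow triangle

(moved 1.0)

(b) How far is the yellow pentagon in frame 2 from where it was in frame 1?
2.4

The yellow pentagon moved from (8.7, 2.3) to (6.5, 1.3), a distance of √(2.2² + 1.0²) ≈ 2.4.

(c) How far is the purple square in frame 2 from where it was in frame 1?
3.3

The purple square moved from (3.1, 2.1) to (6.4, 2.6), a distance of √(3.3² + 0.5²) ≈ 3.3.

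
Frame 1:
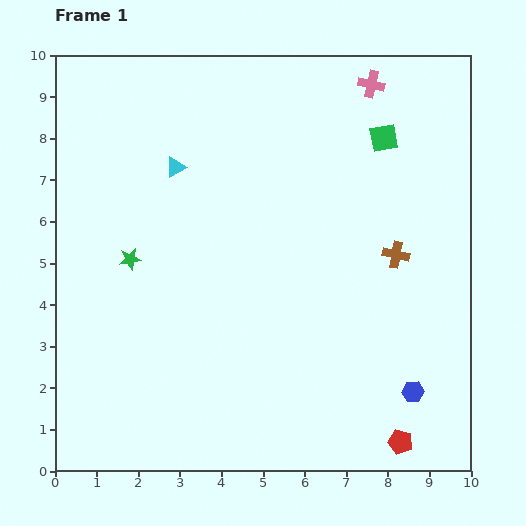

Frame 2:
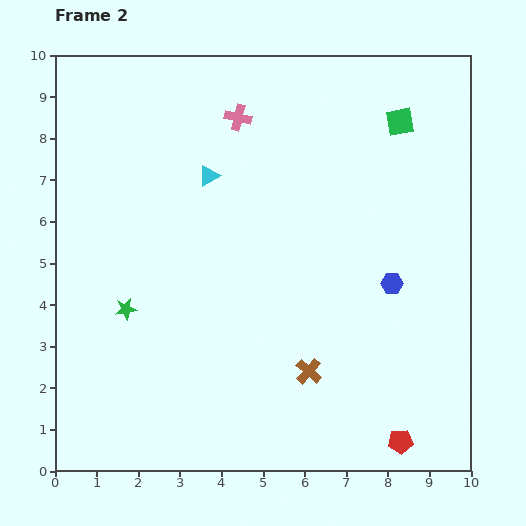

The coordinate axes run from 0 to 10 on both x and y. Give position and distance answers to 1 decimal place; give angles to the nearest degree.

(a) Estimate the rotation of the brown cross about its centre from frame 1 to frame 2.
29° clockwise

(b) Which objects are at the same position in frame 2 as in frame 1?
the red pentagon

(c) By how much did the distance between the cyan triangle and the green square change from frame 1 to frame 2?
-0.2

Distance in frame 1: 5.0. Distance in frame 2: 4.8.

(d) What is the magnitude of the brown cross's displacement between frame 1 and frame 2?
3.5

The brown cross moved from (8.2, 5.2) to (6.1, 2.4), a distance of √(2.1² + 2.8²) ≈ 3.5.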